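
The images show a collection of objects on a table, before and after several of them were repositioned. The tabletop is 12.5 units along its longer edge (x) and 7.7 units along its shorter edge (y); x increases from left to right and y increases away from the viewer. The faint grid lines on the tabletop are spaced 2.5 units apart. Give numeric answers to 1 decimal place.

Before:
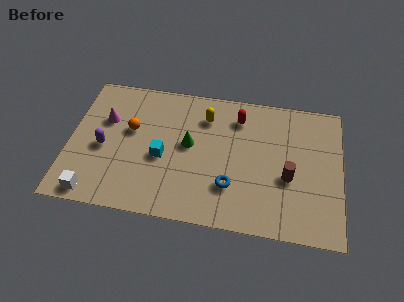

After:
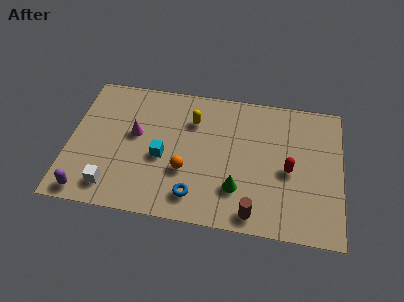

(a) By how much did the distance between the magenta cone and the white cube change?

-1.0

Before: roughly 4.2 units apart; after: 3.2. That's 1.0 units closer together.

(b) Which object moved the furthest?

the red capsule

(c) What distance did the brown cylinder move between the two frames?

2.7

The brown cylinder moved from about (10.1, 3.1) to (8.6, 0.9), a distance of √(1.5² + 2.2²) ≈ 2.7.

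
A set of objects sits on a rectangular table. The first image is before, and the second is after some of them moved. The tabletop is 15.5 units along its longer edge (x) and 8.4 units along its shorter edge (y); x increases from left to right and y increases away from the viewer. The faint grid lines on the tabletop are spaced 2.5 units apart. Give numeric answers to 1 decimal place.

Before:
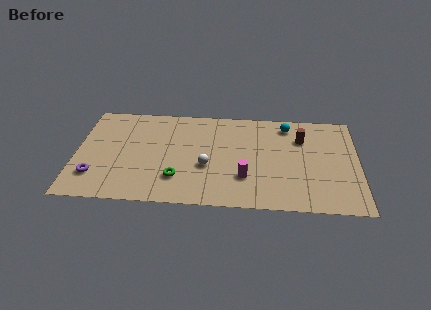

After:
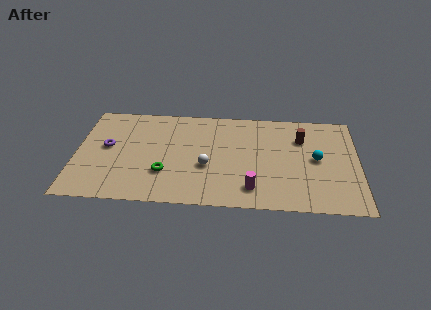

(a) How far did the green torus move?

0.8

The green torus was near (5.6, 2.2) before and (4.9, 2.6) after, so it travelled √(0.7² + 0.4²) ≈ 0.8 units.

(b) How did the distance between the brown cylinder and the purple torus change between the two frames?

-1.2

They were about 12.0 units apart before and 10.8 after — 1.2 units closer together.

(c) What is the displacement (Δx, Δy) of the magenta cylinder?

(0.4, -0.9)

From the two frames, the magenta cylinder sits at roughly (9.3, 2.5) before and (9.7, 1.6) after.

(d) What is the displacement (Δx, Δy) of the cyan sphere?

(1.6, -2.8)

The cyan sphere started near (11.6, 7.1) and ended near (13.2, 4.3).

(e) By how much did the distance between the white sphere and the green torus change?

+0.5

The distance was about 1.9 in the first image and 2.4 in the second, so they moved 0.5 units further apart.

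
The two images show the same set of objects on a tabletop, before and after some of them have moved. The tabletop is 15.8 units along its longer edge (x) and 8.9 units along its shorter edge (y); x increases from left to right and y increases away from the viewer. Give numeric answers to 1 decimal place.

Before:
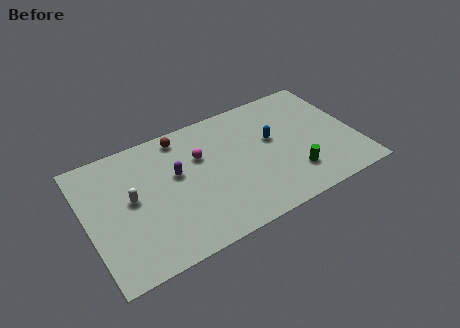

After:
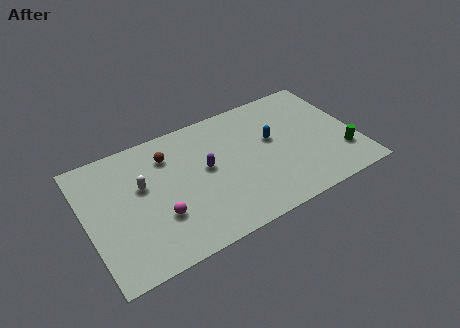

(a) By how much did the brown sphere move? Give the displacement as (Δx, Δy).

(-0.9, -1.0)

The brown sphere started near (5.9, 7.8) and ended near (5.0, 6.8).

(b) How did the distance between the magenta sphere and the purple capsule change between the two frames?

+2.0

They were about 1.6 units apart before and 3.6 after — 2.0 units further apart.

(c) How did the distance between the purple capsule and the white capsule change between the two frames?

+1.0

Before: roughly 2.7 units apart; after: 3.7. That's 1.0 units further apart.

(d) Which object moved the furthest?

the magenta sphere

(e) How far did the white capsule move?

0.9

From (2.6, 4.8) to (3.3, 5.4), the white capsule covered √(0.7² + 0.6²) ≈ 0.9 units.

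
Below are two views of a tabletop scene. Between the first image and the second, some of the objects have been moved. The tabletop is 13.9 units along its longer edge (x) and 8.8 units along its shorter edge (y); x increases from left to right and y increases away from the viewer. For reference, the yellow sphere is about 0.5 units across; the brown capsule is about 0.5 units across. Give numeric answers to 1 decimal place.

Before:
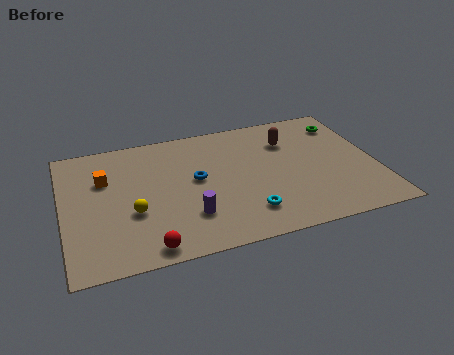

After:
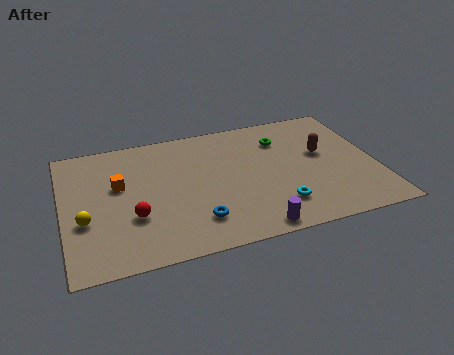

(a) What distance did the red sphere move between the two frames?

2.2

From (3.5, 0.9) to (3.0, 3.0), the red sphere covered √(0.5² + 2.1²) ≈ 2.2 units.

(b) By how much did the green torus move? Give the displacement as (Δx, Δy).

(-2.9, -0.4)

The green torus was at about (12.8, 7.0) and moved to about (9.9, 6.6).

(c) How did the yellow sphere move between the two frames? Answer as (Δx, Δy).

(-2.1, 0.0)

The yellow sphere was at about (3.0, 3.3) and moved to about (0.9, 3.3).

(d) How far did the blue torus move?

2.8

The blue torus moved from about (5.9, 4.8) to (5.7, 2.0), a distance of √(0.2² + 2.8²) ≈ 2.8.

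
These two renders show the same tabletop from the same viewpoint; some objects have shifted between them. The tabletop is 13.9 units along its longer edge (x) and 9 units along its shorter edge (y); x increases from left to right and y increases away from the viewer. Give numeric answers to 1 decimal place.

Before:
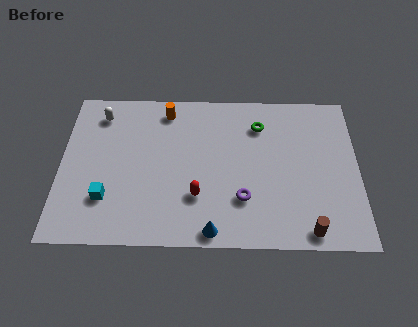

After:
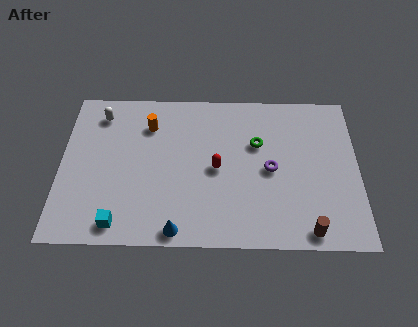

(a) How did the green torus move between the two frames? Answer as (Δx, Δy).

(-0.1, -1.1)

The green torus started near (9.3, 6.9) and ended near (9.2, 5.8).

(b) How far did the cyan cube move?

1.5

The cyan cube was near (2.2, 2.5) before and (2.8, 1.1) after, so it travelled √(0.6² + 1.4²) ≈ 1.5 units.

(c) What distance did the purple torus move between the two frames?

2.1

The purple torus was near (8.5, 2.6) before and (9.8, 4.3) after, so it travelled √(1.3² + 1.7²) ≈ 2.1 units.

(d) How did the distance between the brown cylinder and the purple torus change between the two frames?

+0.4

Before: roughly 3.4 units apart; after: 3.8. That's 0.4 units further apart.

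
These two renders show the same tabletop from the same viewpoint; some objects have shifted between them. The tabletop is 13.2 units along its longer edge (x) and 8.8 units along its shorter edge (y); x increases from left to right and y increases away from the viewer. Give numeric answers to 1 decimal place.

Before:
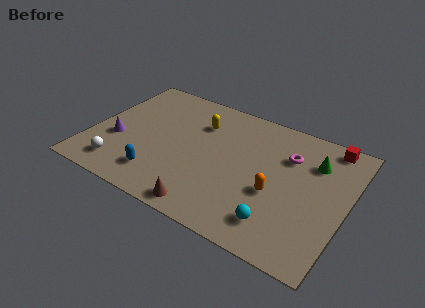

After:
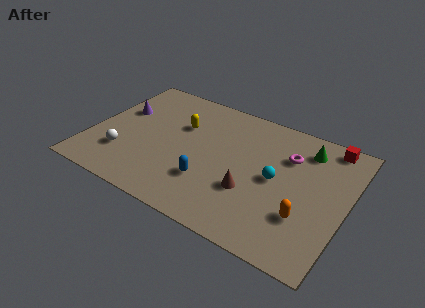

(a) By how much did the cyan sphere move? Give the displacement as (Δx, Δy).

(-0.5, 2.7)

The cyan sphere was at about (10.1, 1.7) and moved to about (9.6, 4.4).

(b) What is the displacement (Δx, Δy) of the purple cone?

(-0.2, 2.2)

The purple cone started near (1.4, 3.3) and ended near (1.2, 5.5).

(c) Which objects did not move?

the red cube and the magenta torus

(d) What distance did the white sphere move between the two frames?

0.9

The white sphere was near (1.9, 1.5) before and (1.9, 2.4) after, so it travelled √(0.0² + 0.9²) ≈ 0.9 units.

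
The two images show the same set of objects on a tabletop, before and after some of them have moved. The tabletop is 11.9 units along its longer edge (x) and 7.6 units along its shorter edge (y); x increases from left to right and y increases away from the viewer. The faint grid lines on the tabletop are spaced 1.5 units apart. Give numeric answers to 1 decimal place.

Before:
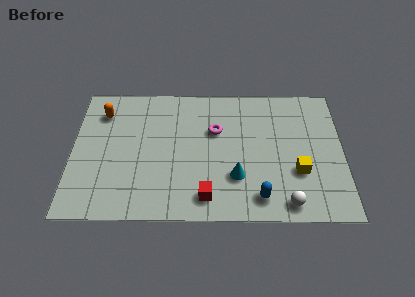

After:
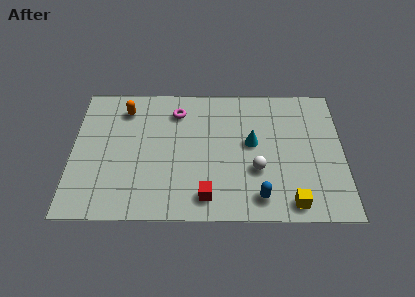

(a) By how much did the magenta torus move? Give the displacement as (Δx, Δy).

(-1.7, 1.1)

The magenta torus started near (6.3, 4.9) and ended near (4.6, 6.0).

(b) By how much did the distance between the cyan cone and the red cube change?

+1.9

They were about 1.7 units apart before and 3.6 after — 1.9 units further apart.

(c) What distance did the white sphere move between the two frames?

2.2

The white sphere was near (9.4, 0.9) before and (8.1, 2.7) after, so it travelled √(1.3² + 1.8²) ≈ 2.2 units.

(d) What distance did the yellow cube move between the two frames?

1.7

The yellow cube moved from about (9.9, 2.6) to (9.6, 0.9), a distance of √(0.3² + 1.7²) ≈ 1.7.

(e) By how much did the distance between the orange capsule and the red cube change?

-0.5

They were about 6.6 units apart before and 6.1 after — 0.5 units closer together.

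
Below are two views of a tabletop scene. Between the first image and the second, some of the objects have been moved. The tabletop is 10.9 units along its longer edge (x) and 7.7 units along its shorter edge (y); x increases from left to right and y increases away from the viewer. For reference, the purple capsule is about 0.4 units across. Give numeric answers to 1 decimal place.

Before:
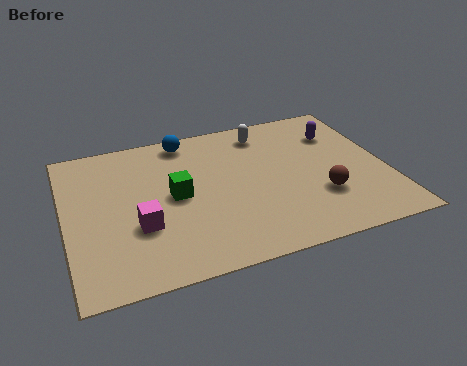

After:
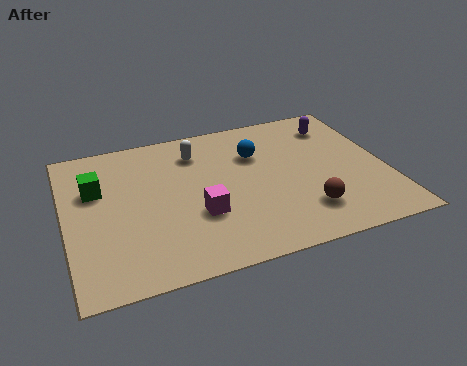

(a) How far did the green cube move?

2.8

The green cube moved from about (3.7, 3.9) to (1.1, 5.0), a distance of √(2.6² + 1.1²) ≈ 2.8.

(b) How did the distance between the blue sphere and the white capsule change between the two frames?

-0.6

They were about 2.7 units apart before and 2.1 after — 0.6 units closer together.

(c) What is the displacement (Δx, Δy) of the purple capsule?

(0.0, 0.5)

The purple capsule started near (9.5, 5.6) and ended near (9.5, 6.1).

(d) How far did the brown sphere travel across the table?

0.8

From (8.5, 2.4) to (7.9, 1.8), the brown sphere covered √(0.6² + 0.6²) ≈ 0.8 units.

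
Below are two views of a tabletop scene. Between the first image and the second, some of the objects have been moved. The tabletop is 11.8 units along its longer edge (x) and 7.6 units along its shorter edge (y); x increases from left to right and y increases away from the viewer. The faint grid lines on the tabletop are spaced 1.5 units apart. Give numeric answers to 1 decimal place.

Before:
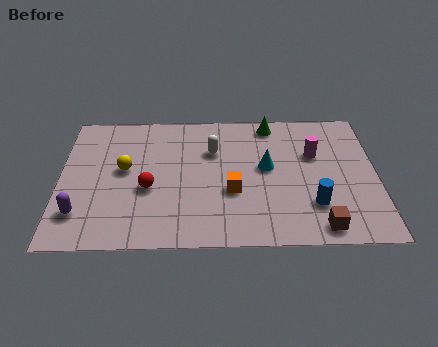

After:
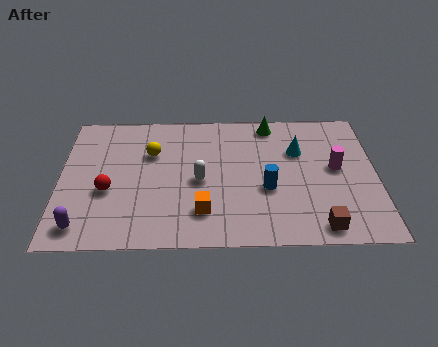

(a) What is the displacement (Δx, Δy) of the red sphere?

(-1.5, -0.1)

The red sphere was at about (3.3, 3.1) and moved to about (1.8, 3.0).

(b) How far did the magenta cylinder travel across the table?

1.1

The magenta cylinder was near (9.5, 4.9) before and (10.3, 4.1) after, so it travelled √(0.8² + 0.8²) ≈ 1.1 units.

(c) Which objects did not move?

the green cone and the brown cube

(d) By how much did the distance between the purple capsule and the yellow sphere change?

+1.8

They were about 2.9 units apart before and 4.7 after — 1.8 units further apart.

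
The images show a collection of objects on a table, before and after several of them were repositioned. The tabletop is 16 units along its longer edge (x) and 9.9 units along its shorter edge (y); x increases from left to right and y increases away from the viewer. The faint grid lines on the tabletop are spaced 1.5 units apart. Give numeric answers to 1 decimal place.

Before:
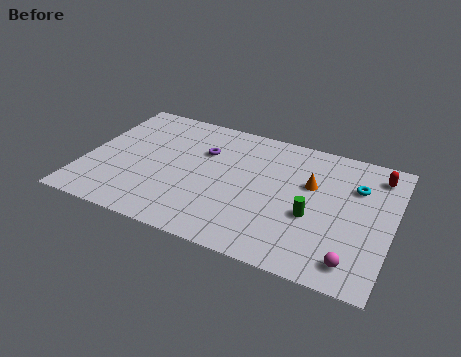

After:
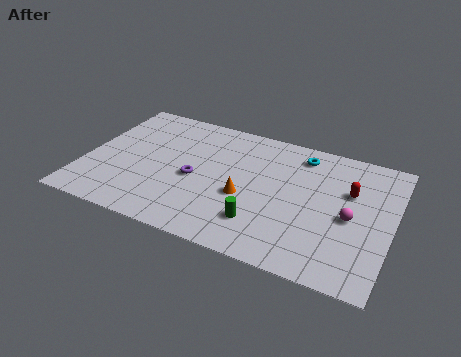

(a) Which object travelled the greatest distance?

the orange cone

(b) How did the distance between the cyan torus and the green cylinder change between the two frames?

+2.5

Before: roughly 3.6 units apart; after: 6.1. That's 2.5 units further apart.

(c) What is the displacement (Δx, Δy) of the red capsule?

(-1.3, -1.8)

The red capsule was at about (15.0, 8.2) and moved to about (13.7, 6.4).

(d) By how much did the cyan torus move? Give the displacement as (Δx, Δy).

(-3.0, 1.4)

The cyan torus started near (14.0, 6.9) and ended near (11.0, 8.3).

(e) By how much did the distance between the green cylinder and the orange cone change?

-0.4

The distance was about 2.3 in the first image and 1.9 in the second, so they moved 0.4 units closer together.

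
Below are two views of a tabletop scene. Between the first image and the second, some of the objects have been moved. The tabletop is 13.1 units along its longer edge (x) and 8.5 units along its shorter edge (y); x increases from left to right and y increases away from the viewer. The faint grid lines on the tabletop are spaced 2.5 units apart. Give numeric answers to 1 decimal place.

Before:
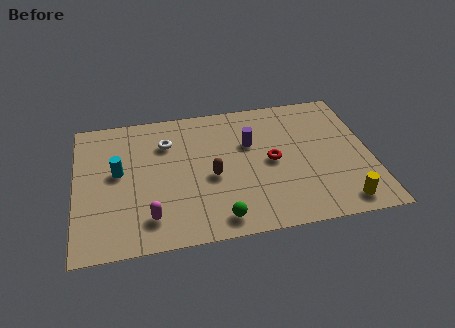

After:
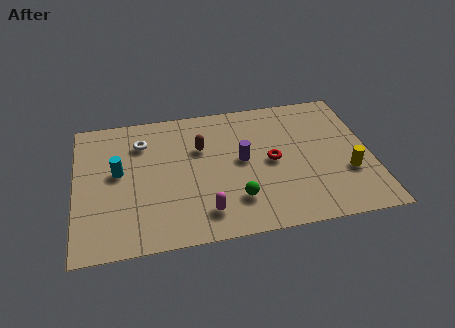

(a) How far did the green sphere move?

1.3

From (6.2, 1.1) to (7.0, 2.1), the green sphere covered √(0.8² + 1.0²) ≈ 1.3 units.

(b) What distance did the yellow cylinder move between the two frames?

1.8

From (11.6, 1.1) to (12.0, 2.9), the yellow cylinder covered √(0.4² + 1.8²) ≈ 1.8 units.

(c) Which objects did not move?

the cyan cylinder and the red torus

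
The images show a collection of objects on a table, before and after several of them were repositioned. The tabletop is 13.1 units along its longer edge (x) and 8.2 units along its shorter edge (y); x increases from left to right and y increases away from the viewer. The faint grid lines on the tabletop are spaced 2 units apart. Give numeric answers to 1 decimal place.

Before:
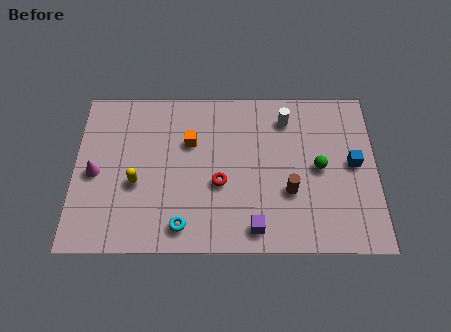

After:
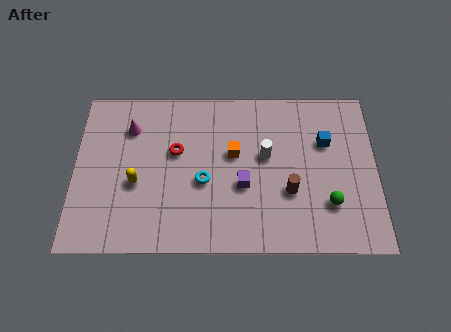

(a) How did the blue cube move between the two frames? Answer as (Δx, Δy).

(-1.2, 1.1)

The blue cube started near (12.1, 4.3) and ended near (10.9, 5.4).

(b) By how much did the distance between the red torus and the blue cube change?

+0.6

The distance was about 5.9 in the first image and 6.5 in the second, so they moved 0.6 units further apart.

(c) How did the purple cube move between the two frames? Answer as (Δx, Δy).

(-0.5, 2.1)

From the two frames, the purple cube sits at roughly (7.8, 1.1) before and (7.3, 3.2) after.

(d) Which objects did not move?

the yellow capsule and the brown cylinder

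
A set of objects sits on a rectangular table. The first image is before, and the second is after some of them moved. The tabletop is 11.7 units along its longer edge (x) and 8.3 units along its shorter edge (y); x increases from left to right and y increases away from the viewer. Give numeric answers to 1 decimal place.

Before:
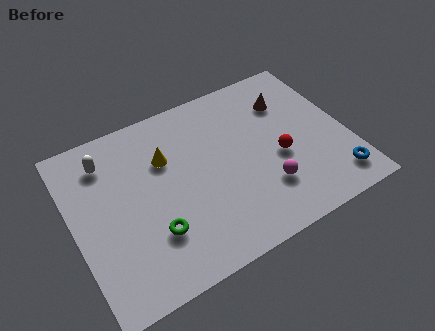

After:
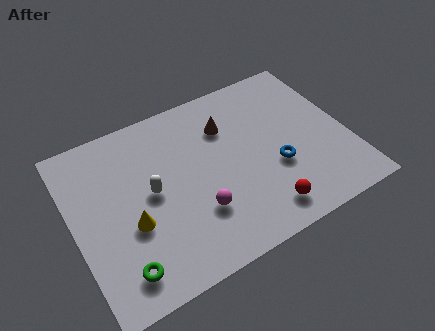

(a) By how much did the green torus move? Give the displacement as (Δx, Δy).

(-1.5, -1.0)

The green torus started near (3.1, 2.4) and ended near (1.6, 1.4).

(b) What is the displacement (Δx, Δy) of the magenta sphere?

(-2.9, 0.2)

From the two frames, the magenta sphere sits at roughly (7.9, 2.3) before and (5.0, 2.5) after.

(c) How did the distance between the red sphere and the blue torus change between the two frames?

-1.0

The distance was about 3.0 in the first image and 2.0 in the second, so they moved 1.0 units closer together.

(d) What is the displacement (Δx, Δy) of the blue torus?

(-2.3, 1.7)

The blue torus was at about (10.8, 1.4) and moved to about (8.5, 3.1).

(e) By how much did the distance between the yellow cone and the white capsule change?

-1.1

The distance was about 2.6 in the first image and 1.5 in the second, so they moved 1.1 units closer together.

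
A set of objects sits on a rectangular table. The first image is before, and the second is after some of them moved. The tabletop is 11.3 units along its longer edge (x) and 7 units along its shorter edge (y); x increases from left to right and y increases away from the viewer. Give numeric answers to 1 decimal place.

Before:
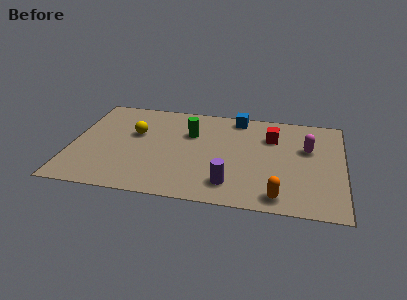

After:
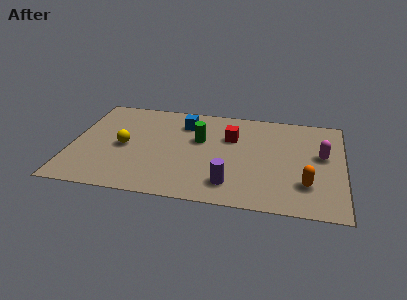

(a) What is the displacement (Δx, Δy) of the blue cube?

(-2.2, -0.8)

The blue cube started near (6.8, 6.2) and ended near (4.6, 5.4).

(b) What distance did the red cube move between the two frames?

1.7

From (8.3, 5.0) to (6.6, 4.7), the red cube covered √(1.7² + 0.3²) ≈ 1.7 units.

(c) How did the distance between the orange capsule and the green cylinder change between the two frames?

-0.3

Before: roughly 5.4 units apart; after: 5.1. That's 0.3 units closer together.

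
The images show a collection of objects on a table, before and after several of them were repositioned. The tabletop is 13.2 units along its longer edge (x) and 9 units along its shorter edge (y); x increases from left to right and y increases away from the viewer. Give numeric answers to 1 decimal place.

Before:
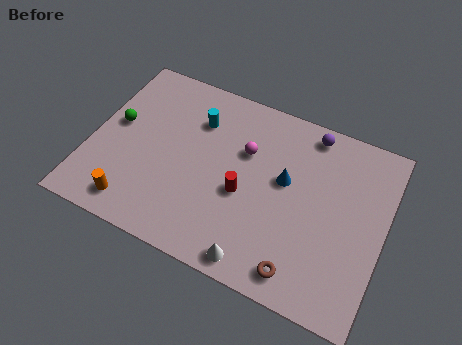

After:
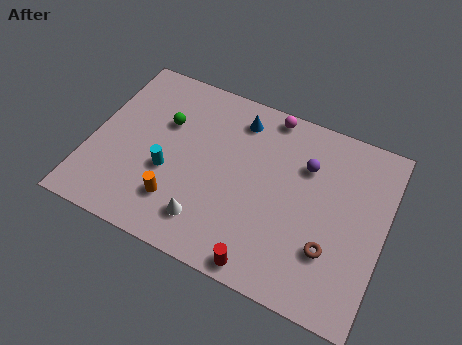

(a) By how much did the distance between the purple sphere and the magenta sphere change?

-0.7

Before: roughly 3.4 units apart; after: 2.7. That's 0.7 units closer together.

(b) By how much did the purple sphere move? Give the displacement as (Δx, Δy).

(0.0, -1.7)

From the two frames, the purple sphere sits at roughly (9.5, 8.0) before and (9.5, 6.3) after.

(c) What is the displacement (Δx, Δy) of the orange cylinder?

(1.8, 0.9)

The orange cylinder started near (2.4, 1.3) and ended near (4.2, 2.2).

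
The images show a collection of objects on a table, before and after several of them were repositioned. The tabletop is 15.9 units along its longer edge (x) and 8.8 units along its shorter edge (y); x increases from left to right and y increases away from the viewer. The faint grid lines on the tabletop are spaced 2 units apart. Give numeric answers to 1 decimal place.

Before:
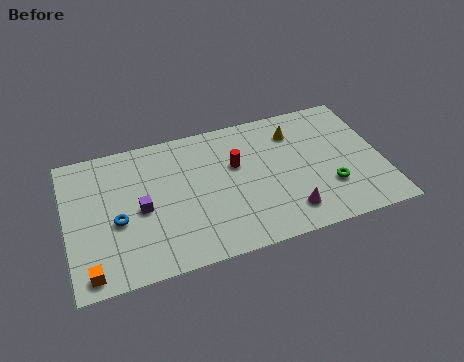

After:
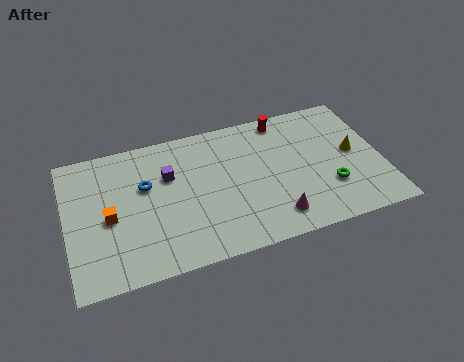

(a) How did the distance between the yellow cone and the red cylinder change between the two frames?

+1.2

The distance was about 3.4 in the first image and 4.6 in the second, so they moved 1.2 units further apart.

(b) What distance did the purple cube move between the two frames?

2.3

The purple cube was near (3.7, 4.1) before and (5.2, 5.8) after, so it travelled √(1.5² + 1.7²) ≈ 2.3 units.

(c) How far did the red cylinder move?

3.5

The red cylinder was near (8.6, 5.5) before and (11.2, 7.8) after, so it travelled √(2.6² + 2.3²) ≈ 3.5 units.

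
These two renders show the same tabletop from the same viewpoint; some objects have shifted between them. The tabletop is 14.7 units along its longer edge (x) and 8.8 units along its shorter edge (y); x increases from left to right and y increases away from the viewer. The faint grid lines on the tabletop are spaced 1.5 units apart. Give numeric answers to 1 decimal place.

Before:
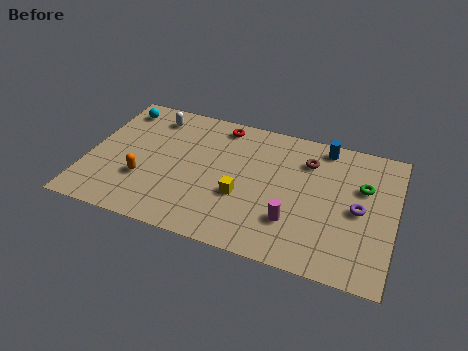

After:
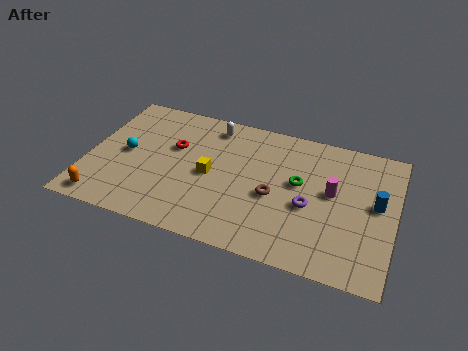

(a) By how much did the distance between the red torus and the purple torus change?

-0.8

The distance was about 7.7 in the first image and 6.9 in the second, so they moved 0.8 units closer together.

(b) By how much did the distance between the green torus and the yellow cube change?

-1.8

They were about 6.1 units apart before and 4.3 after — 1.8 units closer together.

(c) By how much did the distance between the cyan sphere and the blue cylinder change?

+2.0

The distance was about 10.0 in the first image and 12.0 in the second, so they moved 2.0 units further apart.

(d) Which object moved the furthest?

the blue cylinder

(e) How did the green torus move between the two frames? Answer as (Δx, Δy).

(-3.0, -0.7)

The green torus started near (13.1, 5.7) and ended near (10.1, 5.0).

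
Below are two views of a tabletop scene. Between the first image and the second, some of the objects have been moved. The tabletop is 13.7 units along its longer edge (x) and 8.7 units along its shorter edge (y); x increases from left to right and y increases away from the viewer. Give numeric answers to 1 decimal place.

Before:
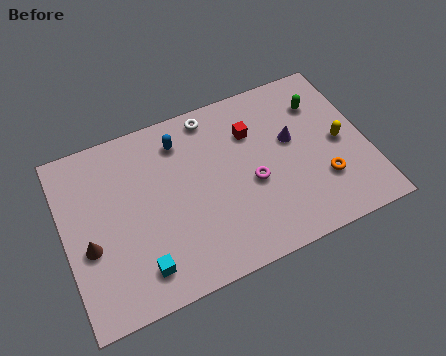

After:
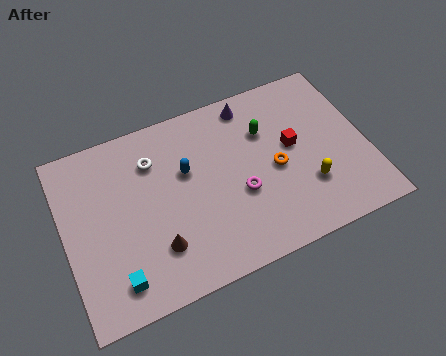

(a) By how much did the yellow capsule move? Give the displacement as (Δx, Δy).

(-1.7, -1.6)

From the two frames, the yellow capsule sits at roughly (12.5, 4.2) before and (10.8, 2.6) after.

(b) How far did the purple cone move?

3.0

The purple cone was near (10.4, 5.1) before and (8.8, 7.6) after, so it travelled √(1.6² + 2.5²) ≈ 3.0 units.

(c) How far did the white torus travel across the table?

3.0

The white torus was near (7.0, 7.7) before and (4.2, 6.5) after, so it travelled √(2.8² + 1.2²) ≈ 3.0 units.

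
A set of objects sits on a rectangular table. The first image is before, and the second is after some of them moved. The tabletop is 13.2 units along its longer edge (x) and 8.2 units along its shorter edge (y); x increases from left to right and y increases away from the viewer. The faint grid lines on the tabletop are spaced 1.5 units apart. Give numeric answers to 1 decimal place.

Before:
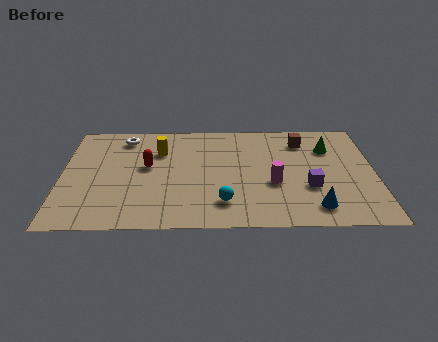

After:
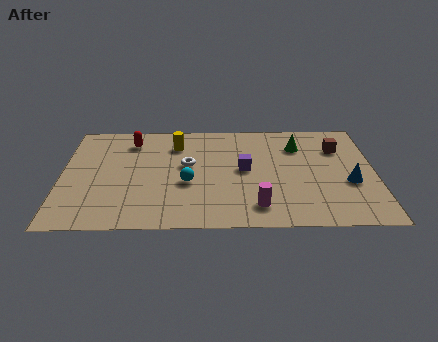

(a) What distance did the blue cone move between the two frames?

2.3

From (10.6, 1.4) to (12.1, 3.2), the blue cone covered √(1.5² + 1.8²) ≈ 2.3 units.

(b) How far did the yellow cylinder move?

0.9

The yellow cylinder moved from about (4.1, 5.8) to (4.8, 6.3), a distance of √(0.7² + 0.5²) ≈ 0.9.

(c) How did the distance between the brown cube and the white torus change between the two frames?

-1.1

Before: roughly 7.6 units apart; after: 6.5. That's 1.1 units closer together.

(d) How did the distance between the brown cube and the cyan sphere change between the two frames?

+1.1

Before: roughly 5.8 units apart; after: 6.9. That's 1.1 units further apart.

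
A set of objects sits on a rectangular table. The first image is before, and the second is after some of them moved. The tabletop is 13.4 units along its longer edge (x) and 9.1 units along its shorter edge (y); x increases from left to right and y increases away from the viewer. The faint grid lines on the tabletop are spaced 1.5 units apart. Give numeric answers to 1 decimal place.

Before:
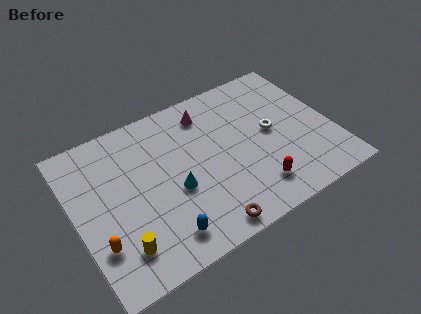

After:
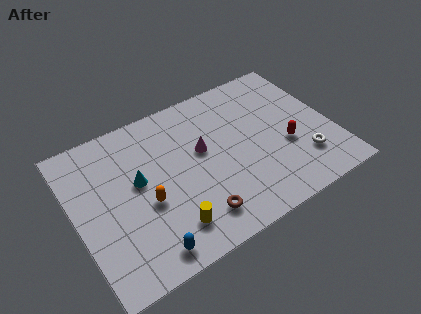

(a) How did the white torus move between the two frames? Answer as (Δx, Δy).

(1.3, -2.4)

The white torus was at about (10.3, 4.7) and moved to about (11.6, 2.3).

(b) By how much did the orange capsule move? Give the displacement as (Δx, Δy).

(2.6, 1.1)

From the two frames, the orange capsule sits at roughly (0.9, 2.6) before and (3.5, 3.7) after.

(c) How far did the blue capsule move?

1.0

From (4.0, 1.5) to (3.1, 1.1), the blue capsule covered √(0.9² + 0.4²) ≈ 1.0 units.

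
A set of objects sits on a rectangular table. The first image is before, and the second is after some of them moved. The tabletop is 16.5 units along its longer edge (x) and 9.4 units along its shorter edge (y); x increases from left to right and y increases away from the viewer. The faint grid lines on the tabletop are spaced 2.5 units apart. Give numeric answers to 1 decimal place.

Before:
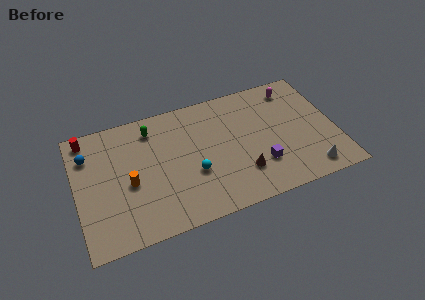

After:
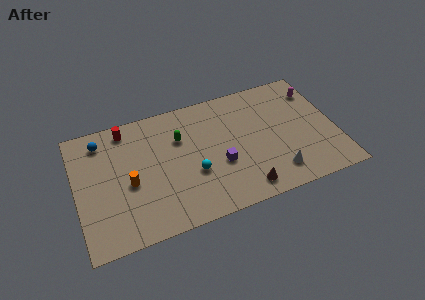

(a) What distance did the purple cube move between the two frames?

2.7

The purple cube was near (11.5, 2.7) before and (9.0, 3.6) after, so it travelled √(2.5² + 0.9²) ≈ 2.7 units.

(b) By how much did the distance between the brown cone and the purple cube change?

+1.4

They were about 1.2 units apart before and 2.6 after — 1.4 units further apart.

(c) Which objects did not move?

the cyan sphere and the orange cylinder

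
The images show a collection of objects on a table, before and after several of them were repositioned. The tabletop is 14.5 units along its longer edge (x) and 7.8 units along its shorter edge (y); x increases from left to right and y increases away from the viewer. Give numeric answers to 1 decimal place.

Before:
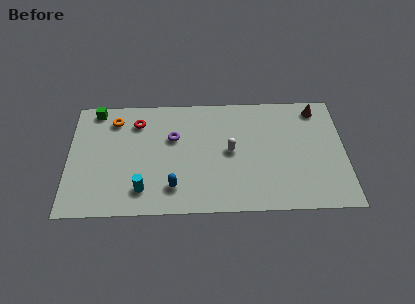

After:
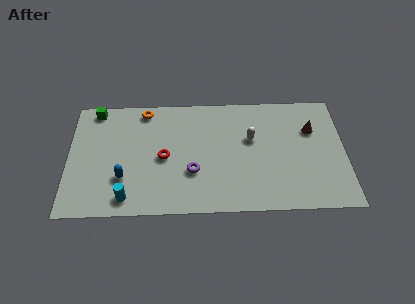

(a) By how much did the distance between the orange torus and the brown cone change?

-1.8

Before: roughly 10.7 units apart; after: 8.9. That's 1.8 units closer together.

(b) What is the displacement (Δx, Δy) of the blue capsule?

(-2.6, 0.7)

The blue capsule was at about (5.5, 1.7) and moved to about (2.9, 2.4).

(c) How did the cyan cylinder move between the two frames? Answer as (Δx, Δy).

(-0.8, -0.5)

From the two frames, the cyan cylinder sits at roughly (3.9, 1.6) before and (3.1, 1.1) after.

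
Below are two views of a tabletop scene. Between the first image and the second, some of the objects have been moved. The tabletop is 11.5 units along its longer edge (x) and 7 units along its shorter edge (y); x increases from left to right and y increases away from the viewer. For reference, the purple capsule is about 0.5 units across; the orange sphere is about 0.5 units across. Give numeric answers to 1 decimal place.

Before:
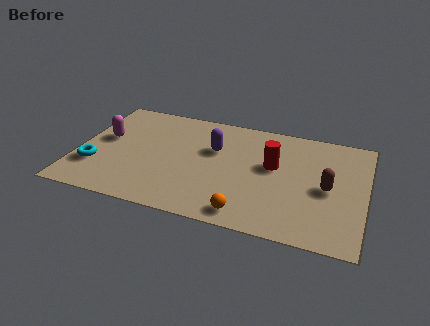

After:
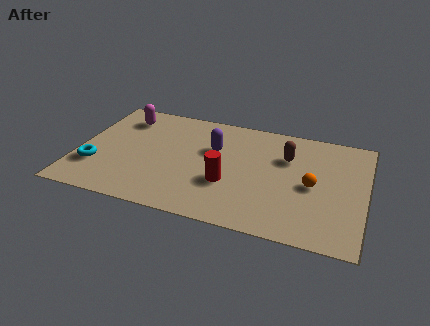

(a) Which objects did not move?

the purple capsule and the cyan torus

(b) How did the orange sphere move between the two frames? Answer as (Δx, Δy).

(2.4, 2.4)

From the two frames, the orange sphere sits at roughly (7.0, 0.9) before and (9.4, 3.3) after.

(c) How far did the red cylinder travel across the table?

2.3

From (7.8, 4.1) to (6.1, 2.5), the red cylinder covered √(1.7² + 1.6²) ≈ 2.3 units.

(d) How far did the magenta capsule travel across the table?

1.7

The magenta capsule moved from about (1.0, 4.0) to (1.6, 5.6), a distance of √(0.6² + 1.6²) ≈ 1.7.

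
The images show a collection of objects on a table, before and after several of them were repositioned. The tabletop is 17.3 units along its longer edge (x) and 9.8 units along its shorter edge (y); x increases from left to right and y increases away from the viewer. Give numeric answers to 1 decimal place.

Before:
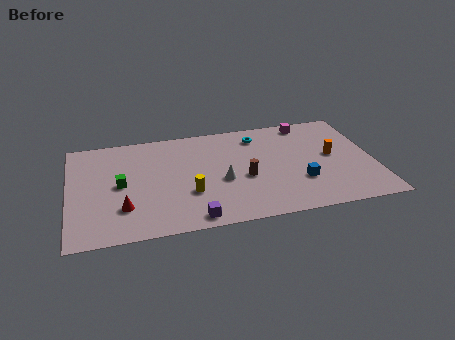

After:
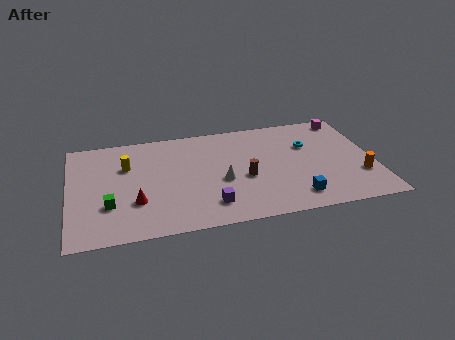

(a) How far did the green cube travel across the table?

1.9

The green cube was near (2.9, 4.9) before and (2.2, 3.1) after, so it travelled √(0.7² + 1.8²) ≈ 1.9 units.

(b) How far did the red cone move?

0.8

From (3.0, 2.7) to (3.7, 3.1), the red cone covered √(0.7² + 0.4²) ≈ 0.8 units.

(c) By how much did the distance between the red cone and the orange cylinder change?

+0.4

They were about 12.3 units apart before and 12.7 after — 0.4 units further apart.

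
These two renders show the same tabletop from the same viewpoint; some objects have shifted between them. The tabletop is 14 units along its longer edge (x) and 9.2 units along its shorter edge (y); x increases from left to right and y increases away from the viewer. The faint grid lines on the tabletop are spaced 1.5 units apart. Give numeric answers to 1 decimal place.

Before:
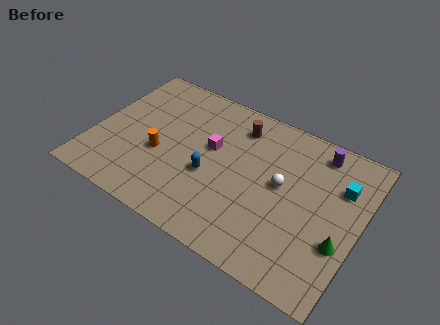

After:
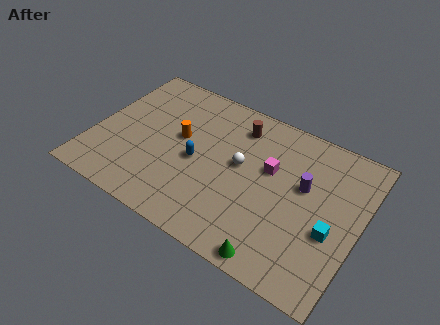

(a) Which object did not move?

the brown cylinder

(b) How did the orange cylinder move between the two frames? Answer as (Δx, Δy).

(0.8, 1.5)

The orange cylinder was at about (3.6, 3.7) and moved to about (4.4, 5.2).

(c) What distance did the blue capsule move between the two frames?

0.9

The blue capsule was near (6.3, 3.7) before and (5.5, 4.2) after, so it travelled √(0.8² + 0.5²) ≈ 0.9 units.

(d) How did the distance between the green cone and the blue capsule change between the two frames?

-1.0

Before: roughly 6.9 units apart; after: 5.9. That's 1.0 units closer together.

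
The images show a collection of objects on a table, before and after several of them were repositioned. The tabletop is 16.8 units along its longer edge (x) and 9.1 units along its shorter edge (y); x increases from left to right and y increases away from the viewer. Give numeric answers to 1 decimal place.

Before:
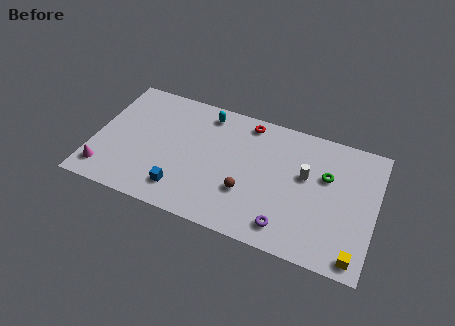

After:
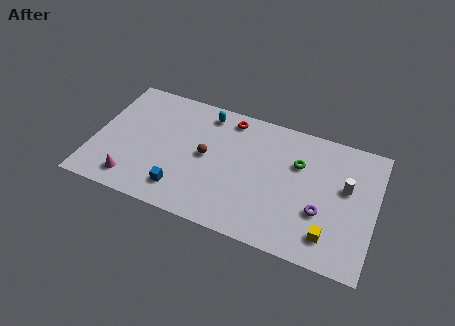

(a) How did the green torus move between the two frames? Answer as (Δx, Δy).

(-1.7, 0.3)

The green torus was at about (13.8, 5.8) and moved to about (12.1, 6.1).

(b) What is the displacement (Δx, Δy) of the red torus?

(-1.1, -0.1)

From the two frames, the red torus sits at roughly (8.9, 8.0) before and (7.8, 7.9) after.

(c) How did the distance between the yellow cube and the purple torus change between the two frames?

-2.6

The distance was about 4.1 in the first image and 1.5 in the second, so they moved 2.6 units closer together.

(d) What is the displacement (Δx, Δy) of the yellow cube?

(-1.6, 0.8)

The yellow cube started near (15.9, 1.0) and ended near (14.3, 1.8).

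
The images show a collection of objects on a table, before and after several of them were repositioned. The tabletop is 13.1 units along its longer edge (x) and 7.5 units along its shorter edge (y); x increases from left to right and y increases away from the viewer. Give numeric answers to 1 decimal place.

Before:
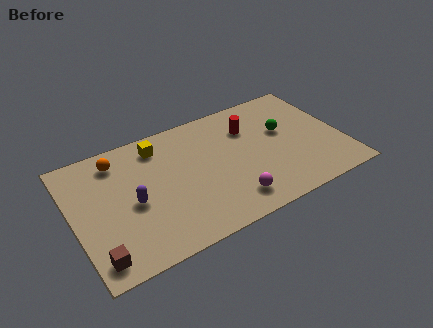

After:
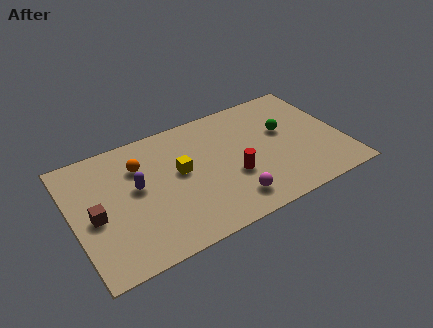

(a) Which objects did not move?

the green sphere and the magenta sphere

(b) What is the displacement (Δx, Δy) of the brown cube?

(0.2, 2.3)

The brown cube started near (0.8, 1.1) and ended near (1.0, 3.4).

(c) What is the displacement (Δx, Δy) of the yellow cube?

(0.8, -2.0)

The yellow cube started near (4.4, 6.2) and ended near (5.2, 4.2).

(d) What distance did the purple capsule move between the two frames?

0.9

The purple capsule moved from about (2.8, 3.4) to (3.1, 4.2), a distance of √(0.3² + 0.8²) ≈ 0.9.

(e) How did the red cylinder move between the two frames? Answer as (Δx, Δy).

(-1.2, -2.6)

The red cylinder was at about (8.8, 5.4) and moved to about (7.6, 2.8).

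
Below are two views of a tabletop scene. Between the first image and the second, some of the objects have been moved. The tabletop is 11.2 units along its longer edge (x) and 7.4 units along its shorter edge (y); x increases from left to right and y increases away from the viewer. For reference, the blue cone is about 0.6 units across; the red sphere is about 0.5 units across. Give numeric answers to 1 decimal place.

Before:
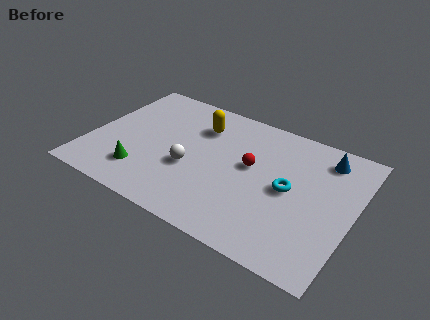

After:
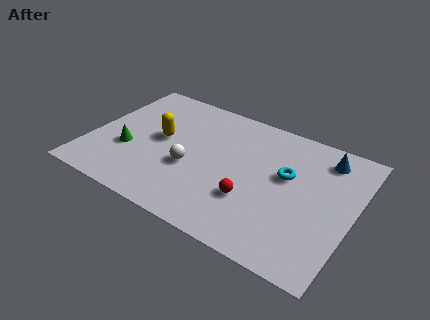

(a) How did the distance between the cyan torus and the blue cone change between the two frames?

-0.5

Before: roughly 2.7 units apart; after: 2.2. That's 0.5 units closer together.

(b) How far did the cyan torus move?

0.7

The cyan torus was near (8.5, 3.7) before and (8.3, 4.4) after, so it travelled √(0.2² + 0.7²) ≈ 0.7 units.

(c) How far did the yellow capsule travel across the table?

2.1

The yellow capsule moved from about (4.4, 5.5) to (2.9, 4.0), a distance of √(1.5² + 1.5²) ≈ 2.1.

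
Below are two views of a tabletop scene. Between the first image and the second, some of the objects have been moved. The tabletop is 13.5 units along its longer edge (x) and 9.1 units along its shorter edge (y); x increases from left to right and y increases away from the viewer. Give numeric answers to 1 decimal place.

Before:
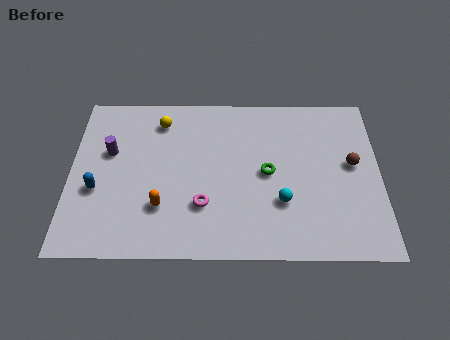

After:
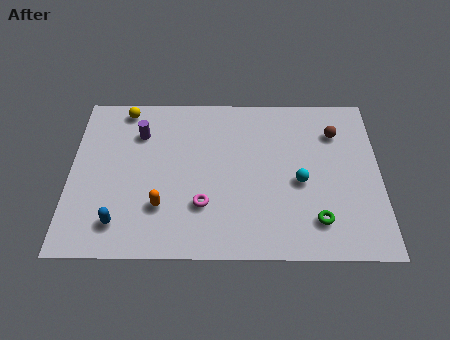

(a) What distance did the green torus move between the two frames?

3.3

The green torus moved from about (8.6, 4.5) to (10.7, 1.9), a distance of √(2.1² + 2.6²) ≈ 3.3.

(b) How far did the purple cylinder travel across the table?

1.7

The purple cylinder was near (1.7, 5.6) before and (3.0, 6.7) after, so it travelled √(1.3² + 1.1²) ≈ 1.7 units.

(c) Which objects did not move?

the magenta torus and the orange capsule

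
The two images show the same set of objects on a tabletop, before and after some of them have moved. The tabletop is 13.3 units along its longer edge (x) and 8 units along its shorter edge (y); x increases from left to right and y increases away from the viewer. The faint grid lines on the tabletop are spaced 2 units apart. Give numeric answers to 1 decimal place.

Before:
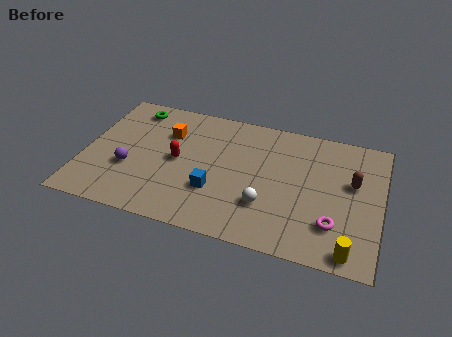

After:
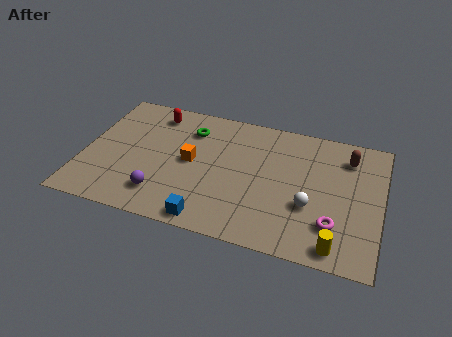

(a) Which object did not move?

the magenta torus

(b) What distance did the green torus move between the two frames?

2.8

The green torus moved from about (1.9, 6.8) to (4.6, 6.1), a distance of √(2.7² + 0.7²) ≈ 2.8.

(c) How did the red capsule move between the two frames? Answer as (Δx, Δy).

(-1.3, 2.7)

The red capsule was at about (4.2, 4.0) and moved to about (2.9, 6.7).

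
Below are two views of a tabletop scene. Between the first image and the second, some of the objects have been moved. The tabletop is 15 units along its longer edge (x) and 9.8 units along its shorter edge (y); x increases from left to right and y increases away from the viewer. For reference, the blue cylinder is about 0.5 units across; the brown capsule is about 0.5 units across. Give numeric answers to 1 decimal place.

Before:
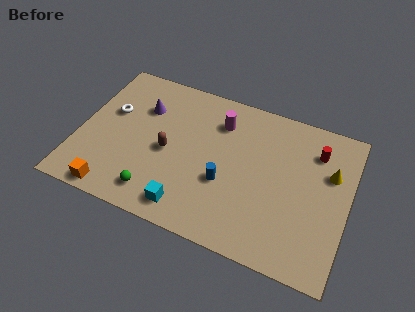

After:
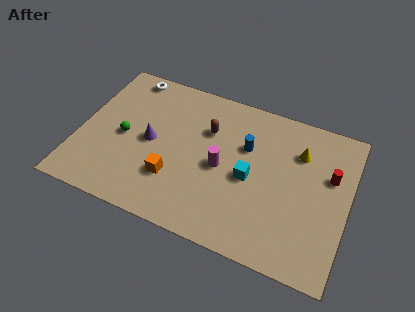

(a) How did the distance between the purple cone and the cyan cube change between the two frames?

-0.8

The distance was about 6.4 in the first image and 5.6 in the second, so they moved 0.8 units closer together.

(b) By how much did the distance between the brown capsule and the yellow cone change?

-4.0

The distance was about 9.1 in the first image and 5.1 in the second, so they moved 4.0 units closer together.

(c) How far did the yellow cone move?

1.9

The yellow cone moved from about (13.9, 6.4) to (12.1, 7.1), a distance of √(1.8² + 0.7²) ≈ 1.9.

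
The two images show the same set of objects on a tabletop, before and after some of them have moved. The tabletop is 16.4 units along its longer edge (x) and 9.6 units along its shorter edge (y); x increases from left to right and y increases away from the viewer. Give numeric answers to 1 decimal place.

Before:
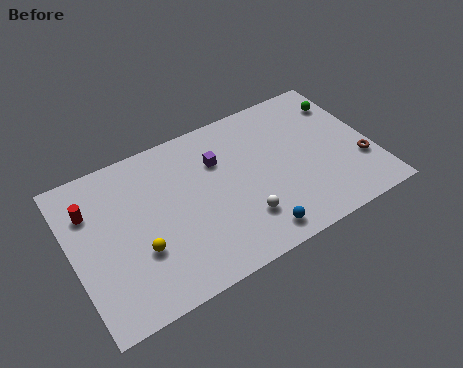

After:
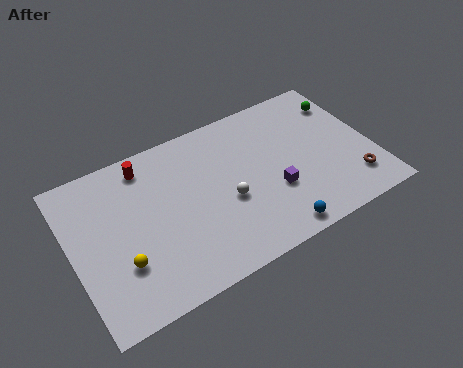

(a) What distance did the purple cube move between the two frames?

4.2

The purple cube was near (8.2, 6.7) before and (10.8, 3.4) after, so it travelled √(2.6² + 3.3²) ≈ 4.2 units.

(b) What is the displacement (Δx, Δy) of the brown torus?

(-0.6, -1.0)

From the two frames, the brown torus sits at roughly (15.6, 3.1) before and (15.0, 2.1) after.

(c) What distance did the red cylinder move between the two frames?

3.5

The red cylinder was near (1.2, 6.9) before and (4.4, 8.2) after, so it travelled √(3.2² + 1.3²) ≈ 3.5 units.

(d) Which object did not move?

the green sphere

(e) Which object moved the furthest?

the purple cube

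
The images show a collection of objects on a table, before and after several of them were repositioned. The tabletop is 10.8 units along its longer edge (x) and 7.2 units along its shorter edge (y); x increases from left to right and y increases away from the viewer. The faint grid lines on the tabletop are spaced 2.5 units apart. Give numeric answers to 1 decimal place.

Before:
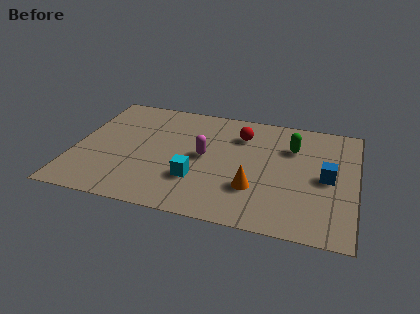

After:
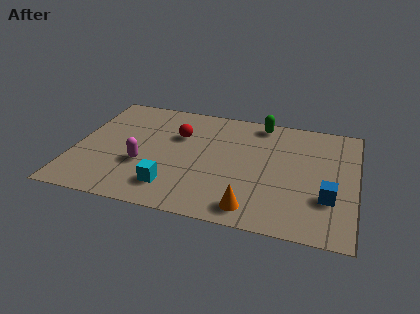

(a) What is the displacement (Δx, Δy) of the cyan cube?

(-0.9, -0.7)

The cyan cube was at about (4.8, 2.2) and moved to about (3.9, 1.5).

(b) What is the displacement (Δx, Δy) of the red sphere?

(-2.4, -0.6)

The red sphere was at about (6.3, 5.4) and moved to about (3.9, 4.8).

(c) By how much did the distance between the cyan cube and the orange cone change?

+0.9

The distance was about 2.2 in the first image and 3.1 in the second, so they moved 0.9 units further apart.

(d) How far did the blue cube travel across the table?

1.2

From (9.7, 3.5) to (9.8, 2.3), the blue cube covered √(0.1² + 1.2²) ≈ 1.2 units.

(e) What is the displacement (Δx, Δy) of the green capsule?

(-1.3, 1.3)

From the two frames, the green capsule sits at roughly (8.3, 5.1) before and (7.0, 6.4) after.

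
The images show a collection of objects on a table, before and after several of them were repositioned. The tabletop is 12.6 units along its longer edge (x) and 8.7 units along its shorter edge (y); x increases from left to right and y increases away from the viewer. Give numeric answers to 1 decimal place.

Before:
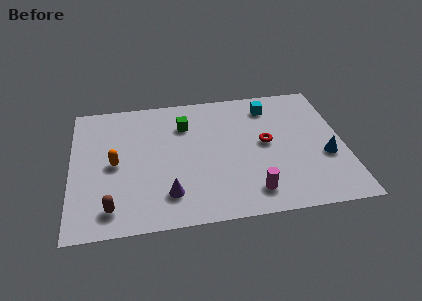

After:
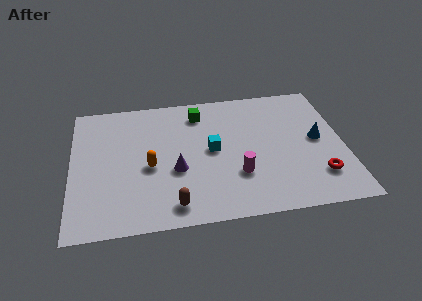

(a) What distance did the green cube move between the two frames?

1.0

The green cube moved from about (5.3, 6.4) to (6.0, 7.1), a distance of √(0.7² + 0.7²) ≈ 1.0.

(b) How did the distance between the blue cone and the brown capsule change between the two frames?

-2.5

The distance was about 10.1 in the first image and 7.6 in the second, so they moved 2.5 units closer together.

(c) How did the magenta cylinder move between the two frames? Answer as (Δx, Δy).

(-0.6, 1.2)

From the two frames, the magenta cylinder sits at roughly (8.2, 1.5) before and (7.6, 2.7) after.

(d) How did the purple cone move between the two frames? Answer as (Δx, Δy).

(0.4, 1.5)

The purple cone was at about (4.4, 1.9) and moved to about (4.8, 3.4).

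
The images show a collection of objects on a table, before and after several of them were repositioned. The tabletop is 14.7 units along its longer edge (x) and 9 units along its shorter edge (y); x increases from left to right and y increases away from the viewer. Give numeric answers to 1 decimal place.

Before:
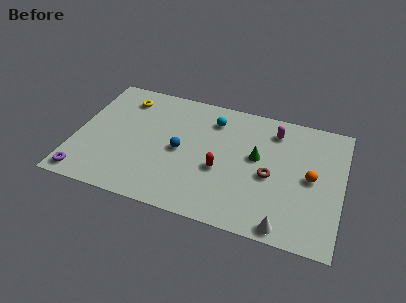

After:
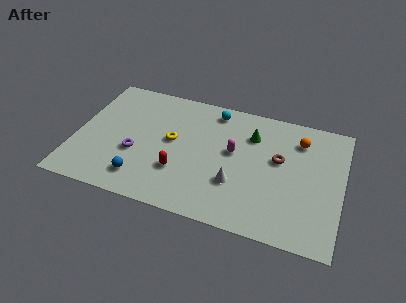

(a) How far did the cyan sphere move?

0.7

The cyan sphere was near (7.4, 7.1) before and (7.4, 7.8) after, so it travelled √(0.0² + 0.7²) ≈ 0.7 units.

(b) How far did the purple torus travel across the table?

3.5

From (0.8, 1.0) to (3.4, 3.4), the purple torus covered √(2.6² + 2.4²) ≈ 3.5 units.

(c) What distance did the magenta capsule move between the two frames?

3.0

The magenta capsule moved from about (10.8, 7.3) to (8.7, 5.1), a distance of √(2.1² + 2.2²) ≈ 3.0.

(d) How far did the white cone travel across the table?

3.5

The white cone moved from about (11.8, 0.8) to (9.0, 2.9), a distance of √(2.8² + 2.1²) ≈ 3.5.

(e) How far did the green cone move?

1.6

The green cone moved from about (10.0, 5.1) to (9.6, 6.6), a distance of √(0.4² + 1.5²) ≈ 1.6.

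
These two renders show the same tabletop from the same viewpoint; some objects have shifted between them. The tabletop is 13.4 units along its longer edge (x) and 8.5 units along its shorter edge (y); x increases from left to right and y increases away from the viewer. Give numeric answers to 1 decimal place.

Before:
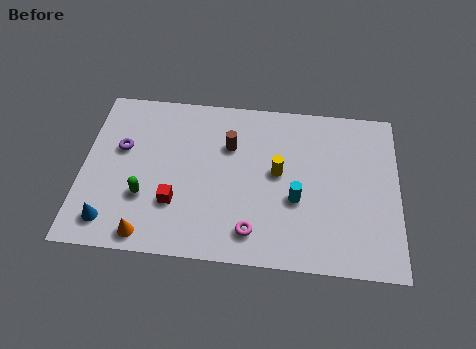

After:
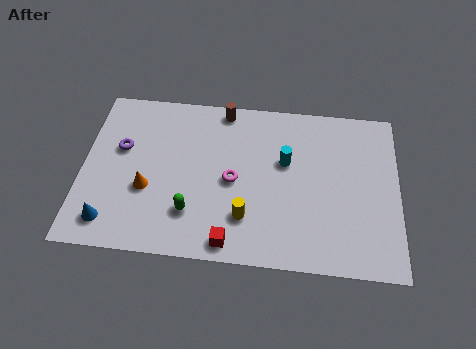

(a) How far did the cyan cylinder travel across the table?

2.0

The cyan cylinder was near (9.1, 3.3) before and (8.6, 5.2) after, so it travelled √(0.5² + 1.9²) ≈ 2.0 units.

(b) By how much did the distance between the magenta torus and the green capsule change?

-2.3

The distance was about 4.8 in the first image and 2.5 in the second, so they moved 2.3 units closer together.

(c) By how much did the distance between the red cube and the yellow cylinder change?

-3.3

Before: roughly 4.7 units apart; after: 1.4. That's 3.3 units closer together.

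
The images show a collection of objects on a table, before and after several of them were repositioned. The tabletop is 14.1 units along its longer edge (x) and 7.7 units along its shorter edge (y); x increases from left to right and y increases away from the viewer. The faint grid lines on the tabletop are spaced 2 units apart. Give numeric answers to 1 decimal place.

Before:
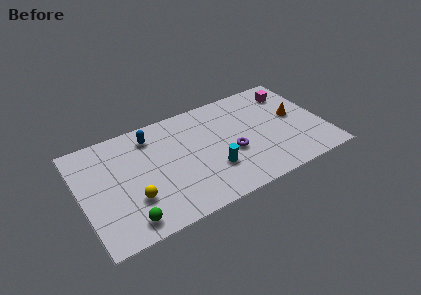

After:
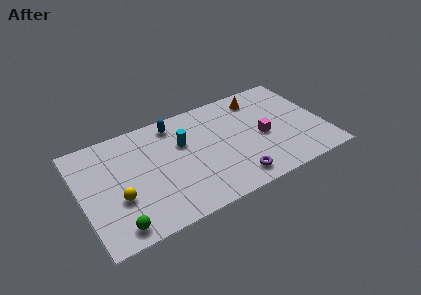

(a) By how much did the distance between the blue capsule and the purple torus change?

+0.7

Before: roughly 5.4 units apart; after: 6.1. That's 0.7 units further apart.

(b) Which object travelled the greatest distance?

the magenta cube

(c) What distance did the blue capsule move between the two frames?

1.4

The blue capsule was near (4.3, 6.3) before and (5.7, 6.6) after, so it travelled √(1.4² + 0.3²) ≈ 1.4 units.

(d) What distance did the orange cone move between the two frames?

2.8

The orange cone moved from about (12.5, 4.2) to (10.7, 6.4), a distance of √(1.8² + 2.2²) ≈ 2.8.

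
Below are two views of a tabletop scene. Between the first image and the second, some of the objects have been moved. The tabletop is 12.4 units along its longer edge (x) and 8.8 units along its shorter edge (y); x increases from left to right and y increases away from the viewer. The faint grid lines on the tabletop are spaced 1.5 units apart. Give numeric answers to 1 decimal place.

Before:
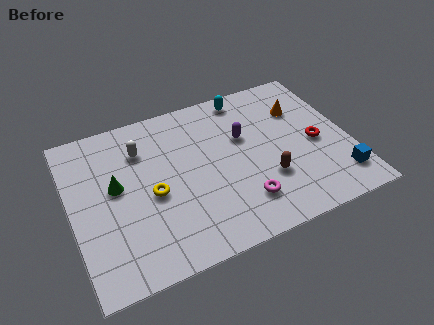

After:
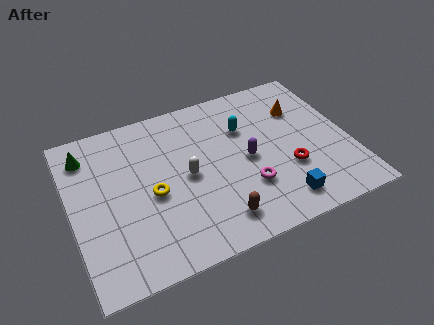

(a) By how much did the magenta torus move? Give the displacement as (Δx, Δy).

(0.3, 0.7)

The magenta torus started near (7.3, 2.0) and ended near (7.6, 2.7).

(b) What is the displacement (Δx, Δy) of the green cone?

(-1.1, 2.2)

The green cone was at about (2.0, 4.9) and moved to about (0.9, 7.1).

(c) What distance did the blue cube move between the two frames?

2.7

The blue cube moved from about (11.6, 1.7) to (8.9, 1.4), a distance of √(2.7² + 0.3²) ≈ 2.7.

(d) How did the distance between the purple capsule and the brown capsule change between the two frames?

+0.4

The distance was about 2.8 in the first image and 3.2 in the second, so they moved 0.4 units further apart.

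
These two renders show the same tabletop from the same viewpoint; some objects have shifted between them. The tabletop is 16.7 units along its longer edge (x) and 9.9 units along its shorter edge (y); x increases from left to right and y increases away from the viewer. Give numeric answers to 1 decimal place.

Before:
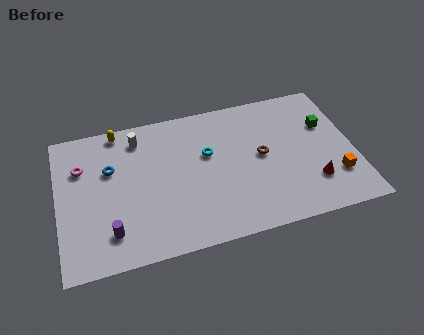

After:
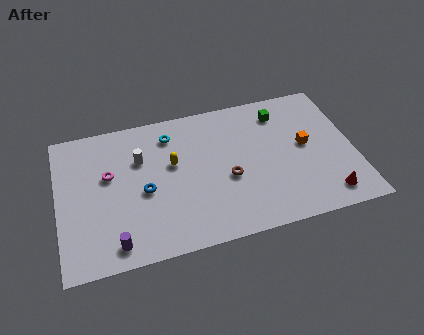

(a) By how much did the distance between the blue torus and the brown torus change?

-3.9

They were about 8.6 units apart before and 4.7 after — 3.9 units closer together.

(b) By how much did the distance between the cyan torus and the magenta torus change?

-3.0

They were about 7.1 units apart before and 4.1 after — 3.0 units closer together.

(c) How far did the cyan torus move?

2.8

The cyan torus was near (8.5, 6.1) before and (6.5, 8.0) after, so it travelled √(2.0² + 1.9²) ≈ 2.8 units.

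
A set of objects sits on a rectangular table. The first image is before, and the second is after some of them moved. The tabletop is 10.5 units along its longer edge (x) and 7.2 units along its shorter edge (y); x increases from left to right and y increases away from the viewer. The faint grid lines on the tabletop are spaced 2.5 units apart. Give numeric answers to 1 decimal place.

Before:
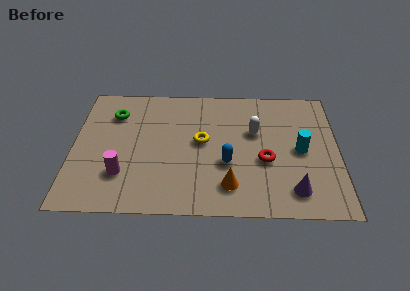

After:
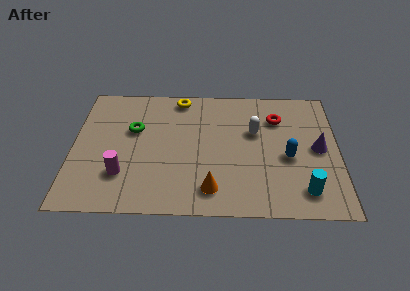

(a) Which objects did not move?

the white capsule and the magenta cylinder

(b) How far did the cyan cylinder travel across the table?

2.2

From (9.0, 3.5) to (9.1, 1.3), the cyan cylinder covered √(0.1² + 2.2²) ≈ 2.2 units.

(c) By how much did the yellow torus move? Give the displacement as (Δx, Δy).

(-0.9, 2.5)

The yellow torus was at about (5.1, 3.9) and moved to about (4.2, 6.4).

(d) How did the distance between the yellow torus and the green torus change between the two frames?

-1.2

The distance was about 3.8 in the first image and 2.6 in the second, so they moved 1.2 units closer together.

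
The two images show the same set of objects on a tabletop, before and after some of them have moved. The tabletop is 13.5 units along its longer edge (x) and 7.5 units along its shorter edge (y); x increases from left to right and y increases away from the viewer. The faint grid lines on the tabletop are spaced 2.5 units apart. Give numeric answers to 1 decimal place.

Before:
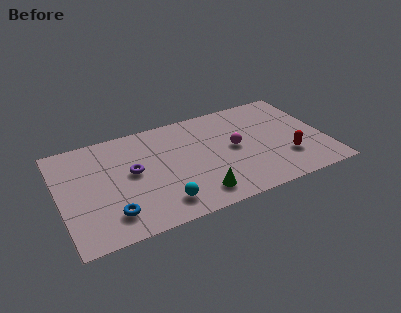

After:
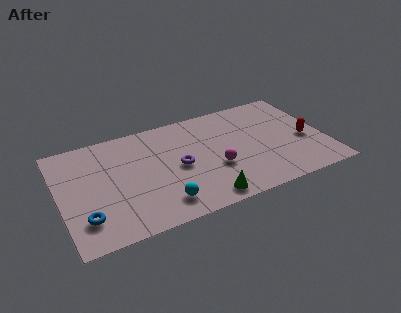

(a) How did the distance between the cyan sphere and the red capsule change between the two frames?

+1.3

The distance was about 6.5 in the first image and 7.8 in the second, so they moved 1.3 units further apart.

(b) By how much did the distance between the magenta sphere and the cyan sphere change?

-1.5

Before: roughly 4.7 units apart; after: 3.2. That's 1.5 units closer together.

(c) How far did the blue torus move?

1.3

From (2.4, 1.6) to (1.1, 1.8), the blue torus covered √(1.3² + 0.2²) ≈ 1.3 units.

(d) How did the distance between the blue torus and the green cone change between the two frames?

+1.7

The distance was about 4.3 in the first image and 6.0 in the second, so they moved 1.7 units further apart.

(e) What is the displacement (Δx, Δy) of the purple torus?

(2.3, -0.5)

The purple torus started near (3.7, 4.1) and ended near (6.0, 3.6).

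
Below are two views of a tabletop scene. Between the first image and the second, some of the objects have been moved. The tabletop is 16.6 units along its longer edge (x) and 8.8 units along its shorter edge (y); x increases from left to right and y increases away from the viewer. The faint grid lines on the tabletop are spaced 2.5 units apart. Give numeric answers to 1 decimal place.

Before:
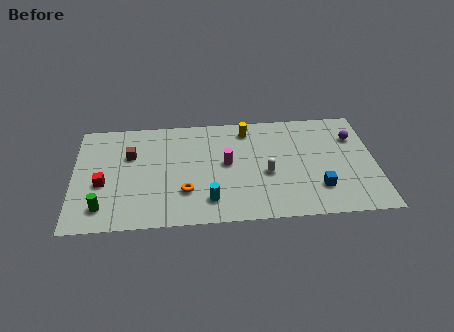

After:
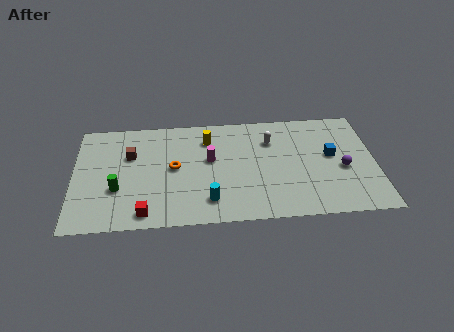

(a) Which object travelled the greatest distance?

the red cube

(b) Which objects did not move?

the cyan cylinder and the brown cube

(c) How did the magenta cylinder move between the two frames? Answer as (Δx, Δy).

(-0.9, 0.4)

The magenta cylinder started near (8.4, 4.7) and ended near (7.5, 5.1).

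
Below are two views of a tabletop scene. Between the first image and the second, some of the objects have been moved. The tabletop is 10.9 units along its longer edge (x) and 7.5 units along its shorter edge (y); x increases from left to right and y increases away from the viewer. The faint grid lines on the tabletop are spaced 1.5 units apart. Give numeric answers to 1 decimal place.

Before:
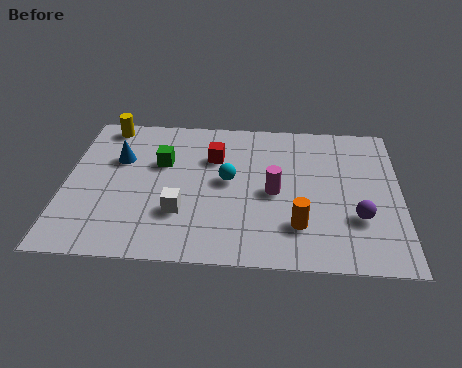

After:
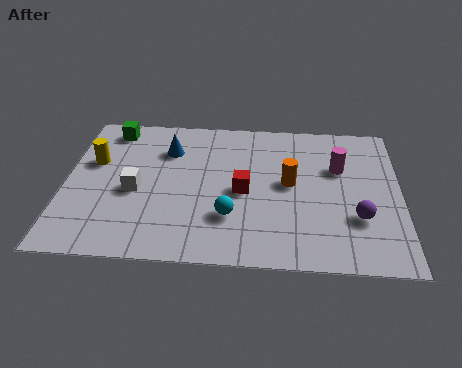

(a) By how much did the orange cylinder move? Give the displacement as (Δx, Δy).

(-0.3, 2.1)

The orange cylinder started near (7.6, 1.9) and ended near (7.3, 4.0).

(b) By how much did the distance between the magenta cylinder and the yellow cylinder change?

+1.6

Before: roughly 6.4 units apart; after: 8.0. That's 1.6 units further apart.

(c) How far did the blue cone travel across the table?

1.7

From (1.7, 4.9) to (3.3, 5.5), the blue cone covered √(1.6² + 0.6²) ≈ 1.7 units.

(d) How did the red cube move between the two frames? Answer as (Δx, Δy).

(1.0, -1.7)

The red cube started near (4.8, 5.2) and ended near (5.8, 3.5).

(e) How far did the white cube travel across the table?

1.8

From (3.8, 2.3) to (2.3, 3.3), the white cube covered √(1.5² + 1.0²) ≈ 1.8 units.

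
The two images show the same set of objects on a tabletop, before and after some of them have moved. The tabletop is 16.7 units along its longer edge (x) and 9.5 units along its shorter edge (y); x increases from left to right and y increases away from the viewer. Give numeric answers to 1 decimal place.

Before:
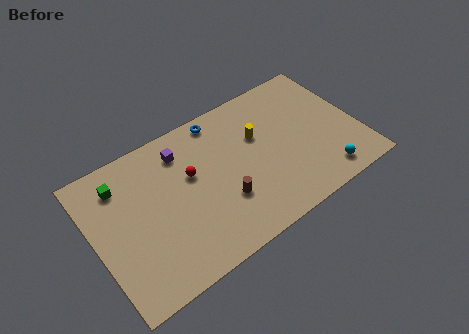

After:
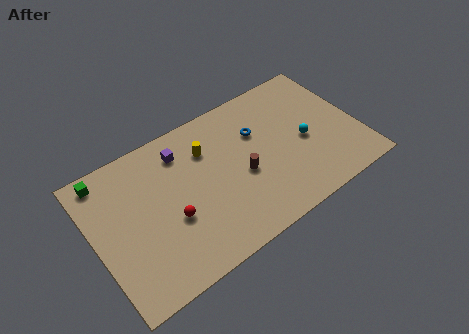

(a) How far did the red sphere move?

2.6

From (6.2, 5.8) to (4.6, 3.7), the red sphere covered √(1.6² + 2.1²) ≈ 2.6 units.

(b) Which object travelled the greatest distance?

the yellow cylinder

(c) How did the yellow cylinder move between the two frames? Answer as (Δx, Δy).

(-3.2, 0.8)

The yellow cylinder was at about (10.6, 6.1) and moved to about (7.4, 6.9).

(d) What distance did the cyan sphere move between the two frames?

3.0

The cyan sphere moved from about (14.0, 1.4) to (13.3, 4.3), a distance of √(0.7² + 2.9²) ≈ 3.0.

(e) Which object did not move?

the purple cube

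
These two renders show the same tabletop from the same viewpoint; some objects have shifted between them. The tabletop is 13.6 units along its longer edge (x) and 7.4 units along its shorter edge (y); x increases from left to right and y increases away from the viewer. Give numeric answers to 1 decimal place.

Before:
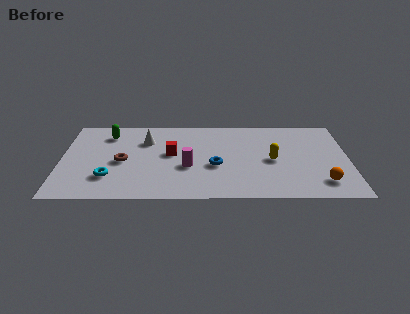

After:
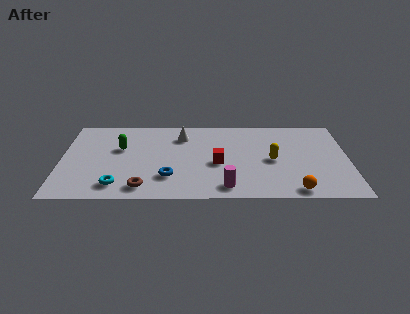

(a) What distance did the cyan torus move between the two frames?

0.8

From (2.3, 2.0) to (2.7, 1.3), the cyan torus covered √(0.4² + 0.7²) ≈ 0.8 units.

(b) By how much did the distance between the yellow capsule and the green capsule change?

-0.9

Before: roughly 8.2 units apart; after: 7.3. That's 0.9 units closer together.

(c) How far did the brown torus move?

2.5

From (2.9, 3.4) to (3.9, 1.1), the brown torus covered √(1.0² + 2.3²) ≈ 2.5 units.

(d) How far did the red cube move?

2.4

From (5.2, 4.1) to (7.4, 3.2), the red cube covered √(2.2² + 0.9²) ≈ 2.4 units.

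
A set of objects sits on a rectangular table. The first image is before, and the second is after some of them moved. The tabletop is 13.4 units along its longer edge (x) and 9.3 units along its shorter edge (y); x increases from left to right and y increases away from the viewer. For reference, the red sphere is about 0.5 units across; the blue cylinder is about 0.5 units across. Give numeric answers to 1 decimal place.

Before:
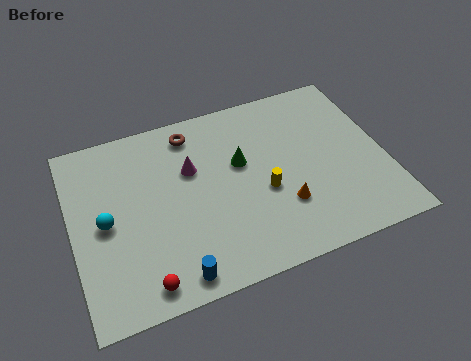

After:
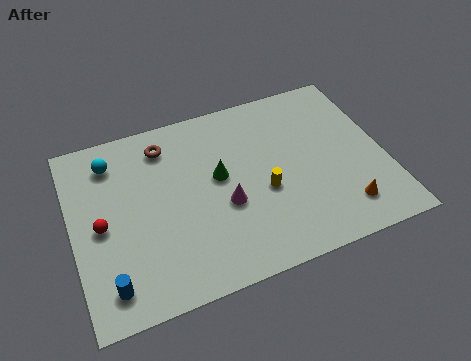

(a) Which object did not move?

the yellow cylinder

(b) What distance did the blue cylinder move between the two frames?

2.7

The blue cylinder moved from about (4.0, 1.0) to (1.3, 1.5), a distance of √(2.7² + 0.5²) ≈ 2.7.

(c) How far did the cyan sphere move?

3.0

The cyan sphere was near (1.4, 4.5) before and (1.9, 7.5) after, so it travelled √(0.5² + 3.0²) ≈ 3.0 units.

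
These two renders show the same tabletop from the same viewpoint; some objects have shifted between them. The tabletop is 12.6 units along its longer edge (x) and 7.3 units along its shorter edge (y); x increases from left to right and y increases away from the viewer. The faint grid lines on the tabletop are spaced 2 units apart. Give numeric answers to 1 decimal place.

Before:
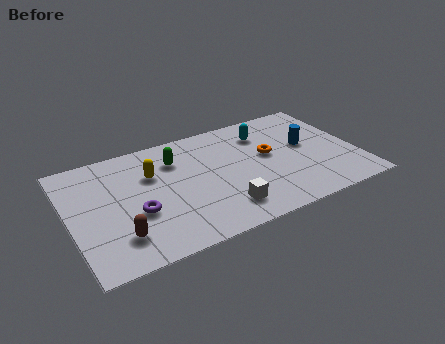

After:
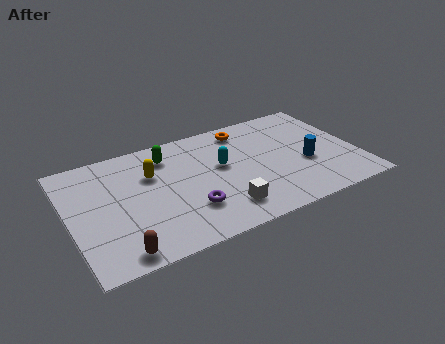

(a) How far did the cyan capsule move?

2.5

The cyan capsule moved from about (8.8, 5.6) to (6.7, 4.2), a distance of √(2.1² + 1.4²) ≈ 2.5.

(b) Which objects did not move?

the white cube and the yellow capsule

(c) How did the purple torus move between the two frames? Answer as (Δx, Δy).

(2.2, -0.7)

From the two frames, the purple torus sits at roughly (2.8, 2.8) before and (5.0, 2.1) after.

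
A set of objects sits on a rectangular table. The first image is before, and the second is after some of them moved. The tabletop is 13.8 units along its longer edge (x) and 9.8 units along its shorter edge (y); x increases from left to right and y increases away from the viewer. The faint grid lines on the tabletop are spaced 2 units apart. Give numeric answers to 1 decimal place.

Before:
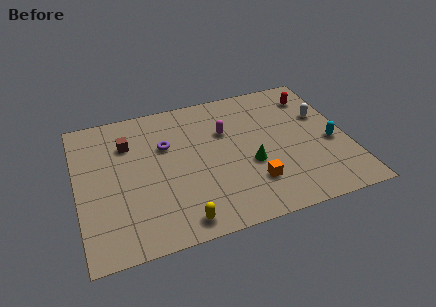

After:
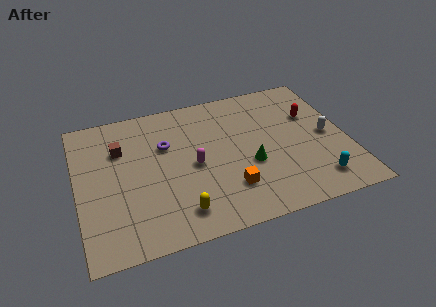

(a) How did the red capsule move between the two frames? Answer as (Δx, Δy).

(-0.2, -1.4)

From the two frames, the red capsule sits at roughly (12.4, 7.8) before and (12.2, 6.4) after.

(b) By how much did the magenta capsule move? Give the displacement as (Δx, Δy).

(-1.8, -1.9)

The magenta capsule was at about (7.7, 6.5) and moved to about (5.9, 4.6).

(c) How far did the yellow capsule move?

0.6

The yellow capsule was near (4.9, 1.1) before and (4.9, 1.7) after, so it travelled √(0.0² + 0.6²) ≈ 0.6 units.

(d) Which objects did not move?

the green cone and the purple torus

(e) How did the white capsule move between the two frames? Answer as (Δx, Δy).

(0.1, -1.5)

The white capsule was at about (12.7, 6.2) and moved to about (12.8, 4.7).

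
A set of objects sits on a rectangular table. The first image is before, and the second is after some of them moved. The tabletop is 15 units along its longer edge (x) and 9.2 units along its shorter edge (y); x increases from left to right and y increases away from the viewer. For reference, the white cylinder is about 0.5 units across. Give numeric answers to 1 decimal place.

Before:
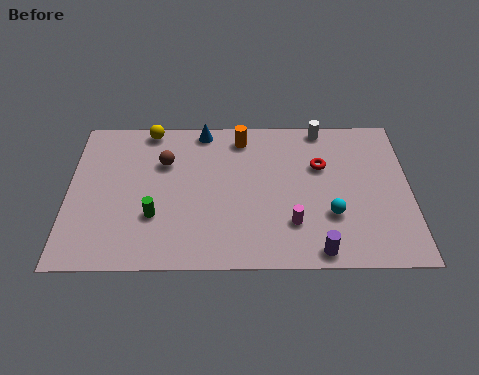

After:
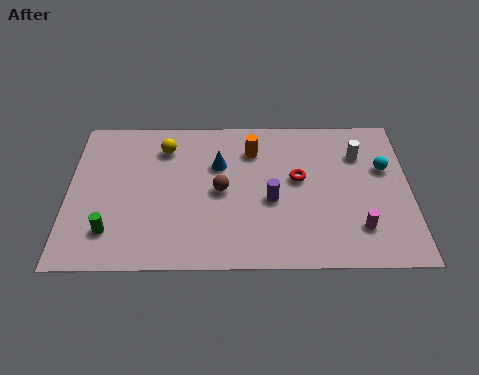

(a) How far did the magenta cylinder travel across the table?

2.9

The magenta cylinder was near (9.8, 2.5) before and (12.7, 2.2) after, so it travelled √(2.9² + 0.3²) ≈ 2.9 units.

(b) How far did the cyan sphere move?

3.7

The cyan sphere moved from about (11.5, 3.0) to (13.9, 5.8), a distance of √(2.4² + 2.8²) ≈ 3.7.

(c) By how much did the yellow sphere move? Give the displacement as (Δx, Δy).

(0.7, -1.2)

From the two frames, the yellow sphere sits at roughly (3.5, 8.4) before and (4.2, 7.2) after.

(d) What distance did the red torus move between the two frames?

1.3

The red torus moved from about (11.1, 6.0) to (10.1, 5.2), a distance of √(1.0² + 0.8²) ≈ 1.3.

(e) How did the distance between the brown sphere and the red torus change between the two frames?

-3.4

They were about 6.9 units apart before and 3.5 after — 3.4 units closer together.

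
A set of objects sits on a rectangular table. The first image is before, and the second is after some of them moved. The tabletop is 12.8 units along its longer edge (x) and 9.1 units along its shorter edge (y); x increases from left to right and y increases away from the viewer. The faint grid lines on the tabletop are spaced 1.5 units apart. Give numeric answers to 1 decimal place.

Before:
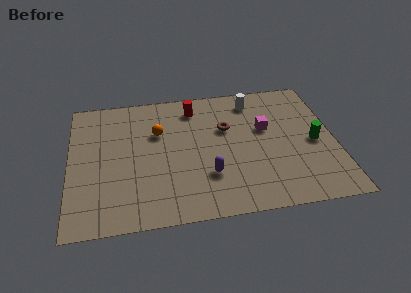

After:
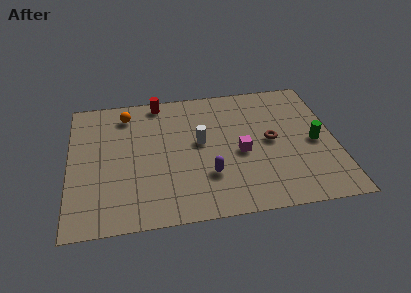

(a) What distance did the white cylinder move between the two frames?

3.7

The white cylinder moved from about (9.0, 7.6) to (6.3, 5.0), a distance of √(2.7² + 2.6²) ≈ 3.7.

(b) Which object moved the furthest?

the white cylinder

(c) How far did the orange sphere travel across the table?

2.1

The orange sphere moved from about (4.3, 6.0) to (2.8, 7.5), a distance of √(1.5² + 1.5²) ≈ 2.1.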